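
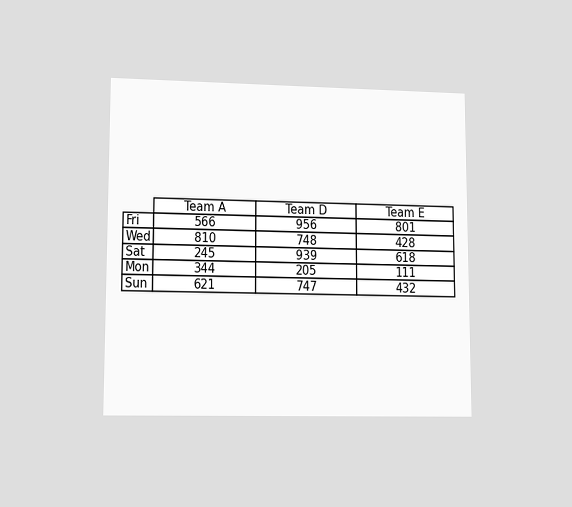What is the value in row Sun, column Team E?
432

The chart is viewed at a slight angle. The (Sun, Team E) cell reads 432.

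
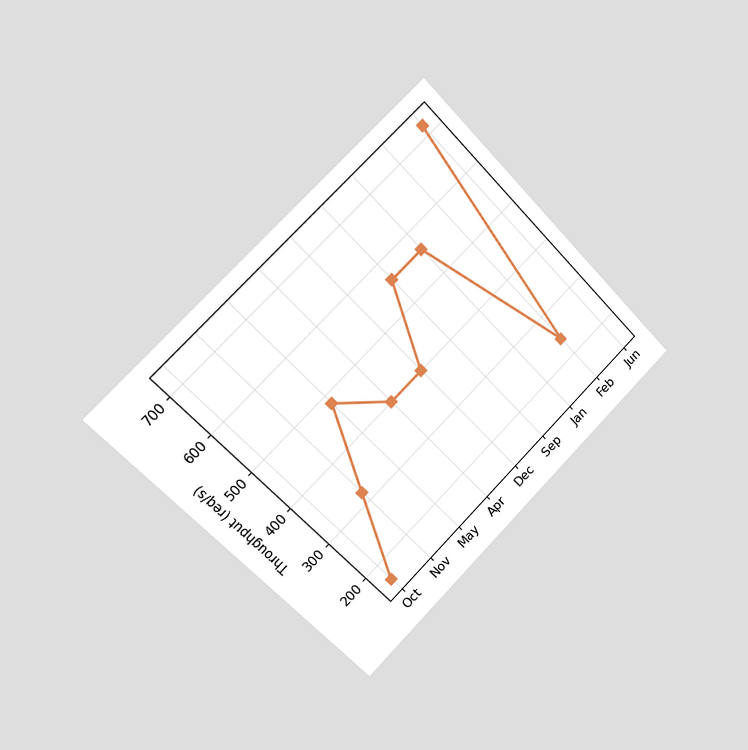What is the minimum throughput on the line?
The chart is tilted about 45° counter-clockwise and viewed slightly from the left. The lowest point is at Oct, and reading across to the y-axis gives 160req/s.

160req/s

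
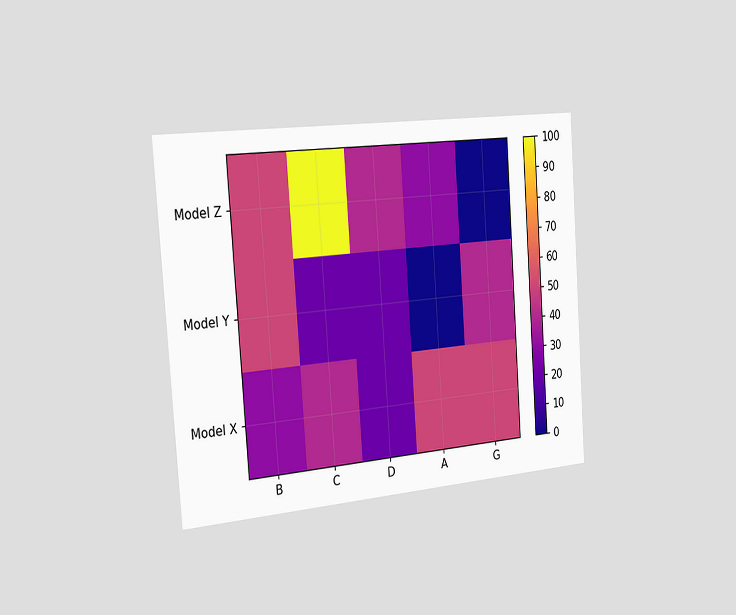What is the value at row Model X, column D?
20

The chart is tilted about 4° counter-clockwise and viewed slightly from the left. Matching cell (Model X, D) against the colorbar gives 20.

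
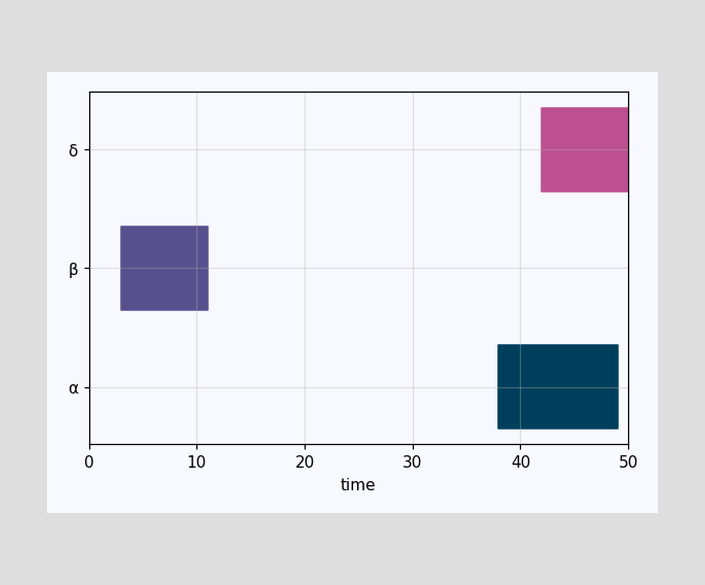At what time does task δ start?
The δ bar begins at t=42.

42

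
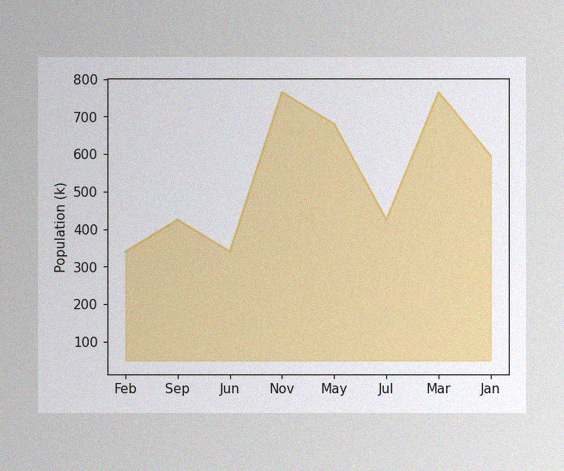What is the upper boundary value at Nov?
765k

The image has some photo noise and uneven lighting. At Nov the upper boundary is at 765k.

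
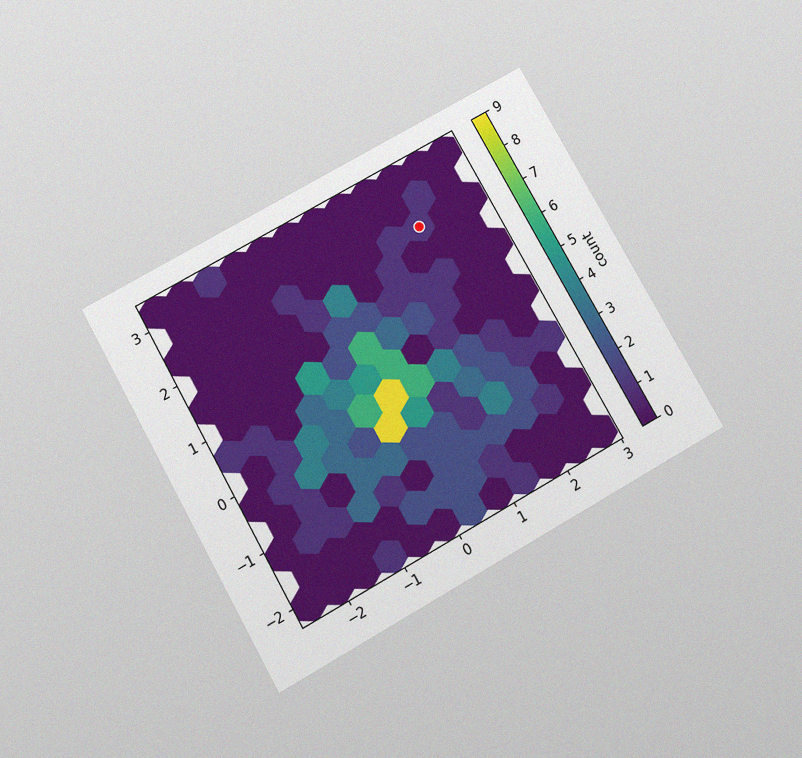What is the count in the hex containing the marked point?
The chart is tilted about 29° counter-clockwise and viewed slightly from below, with some photo noise. The marked hex reads 1 on the colorbar.

1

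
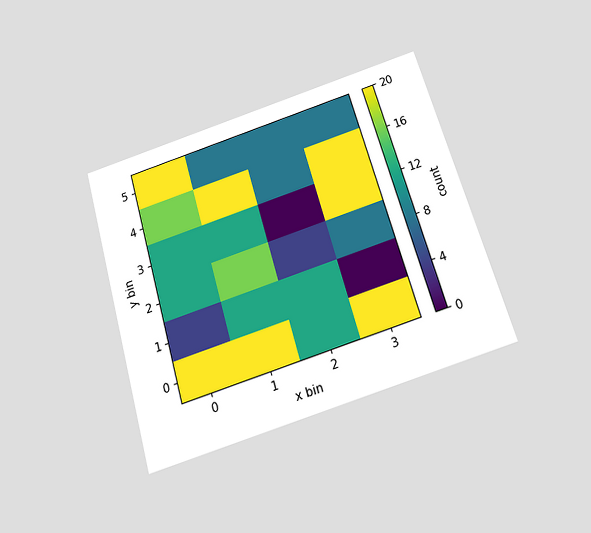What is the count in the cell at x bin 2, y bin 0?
The chart is tilted about 16° counter-clockwise and viewed slightly from below. Matching the cell (2, 0) against the colorbar gives 12.

12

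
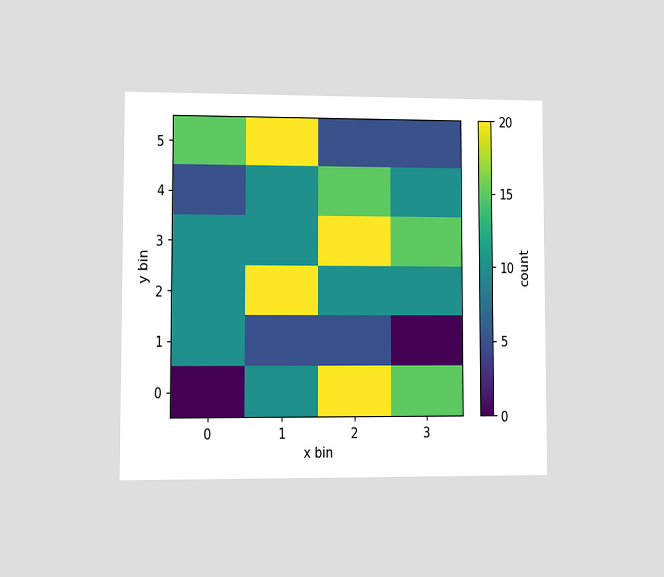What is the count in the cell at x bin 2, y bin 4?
The chart is viewed at a slight angle. Matching the cell (2, 4) against the colorbar gives 15.

15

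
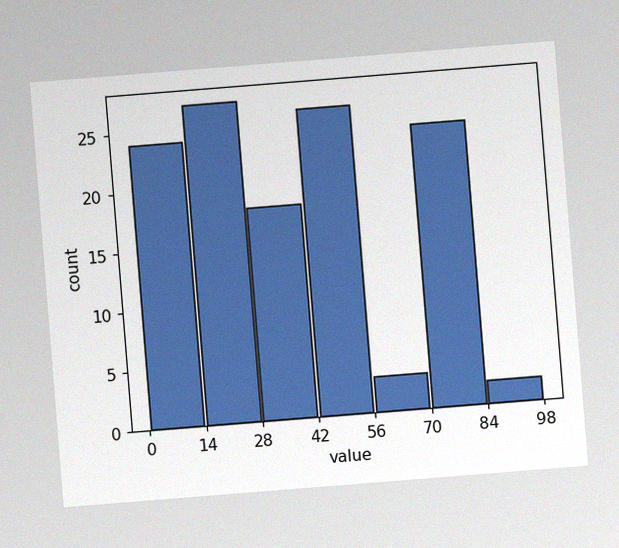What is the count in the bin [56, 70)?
The chart is tilted about 5° counter-clockwise, with some photo noise. The [56, 70) bin has height 3.

3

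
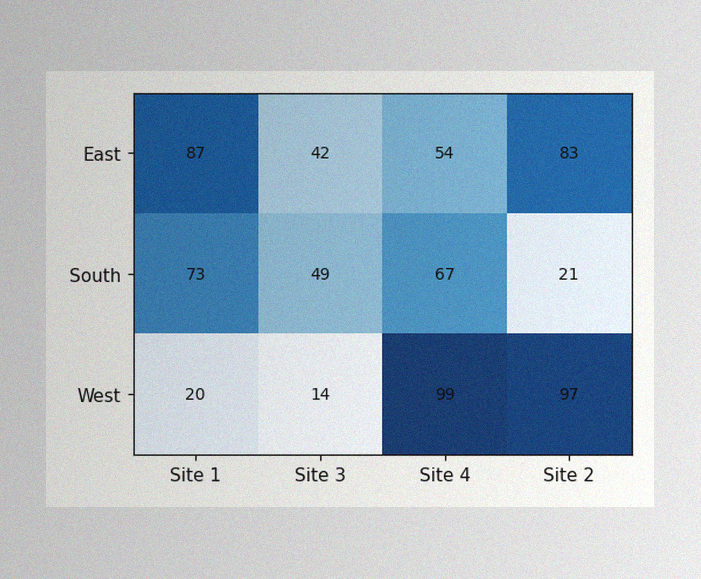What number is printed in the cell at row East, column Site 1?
The image has some photo noise and uneven lighting. The (East, Site 1) cell reads 87.

87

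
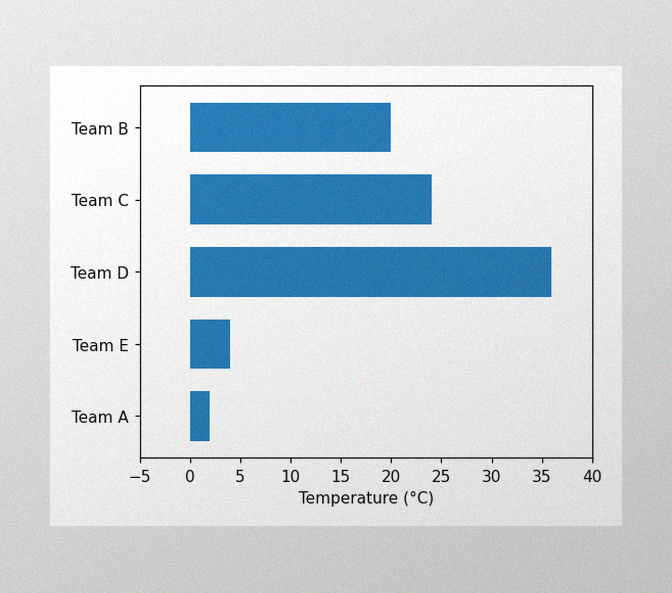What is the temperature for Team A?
The image has some photo noise and uneven lighting. Reading along the chart's x-axis, the Team A bar reaches 2°C.

2°C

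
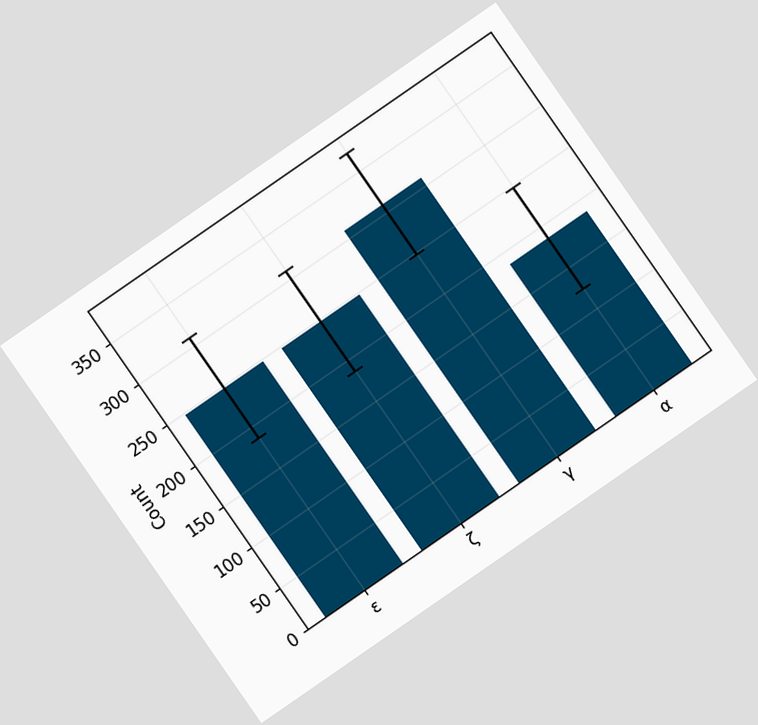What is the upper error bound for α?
The chart is tilted about 35° counter-clockwise. The α bar's upper whisker reaches 248.

248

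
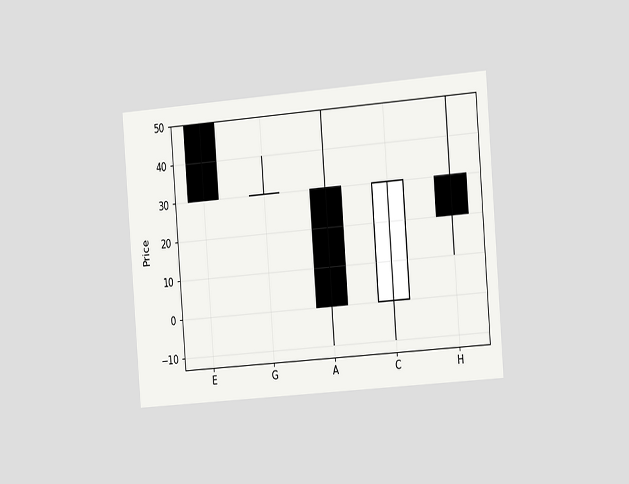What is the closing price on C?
30

The chart is tilted about 4° counter-clockwise and viewed slightly from the right. The C candle closes at 30.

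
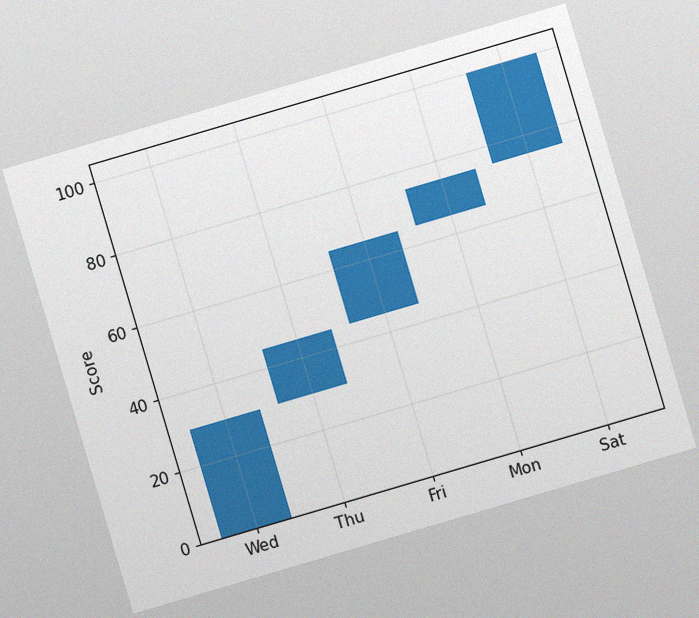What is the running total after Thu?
45

The chart is tilted about 16° counter-clockwise, with some photo noise. After Thu the running total reaches 45.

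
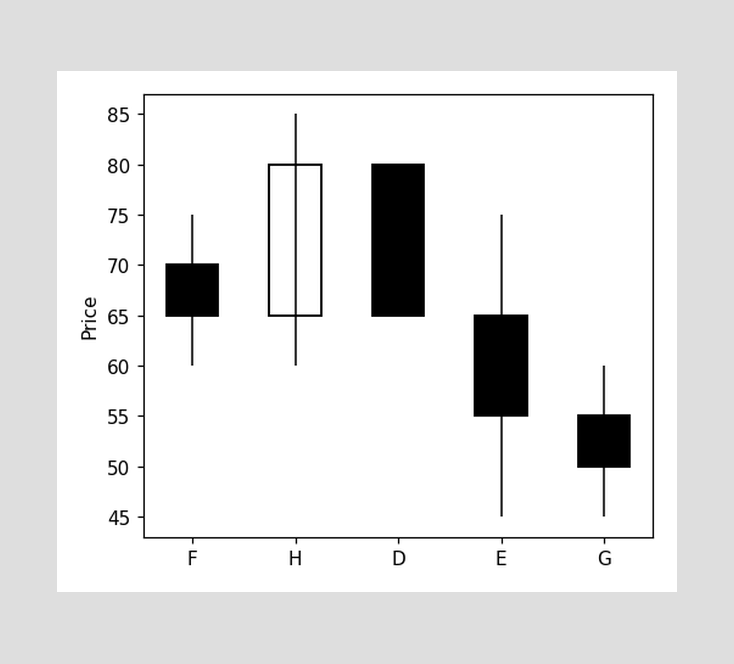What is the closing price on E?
55

The E candle closes at 55.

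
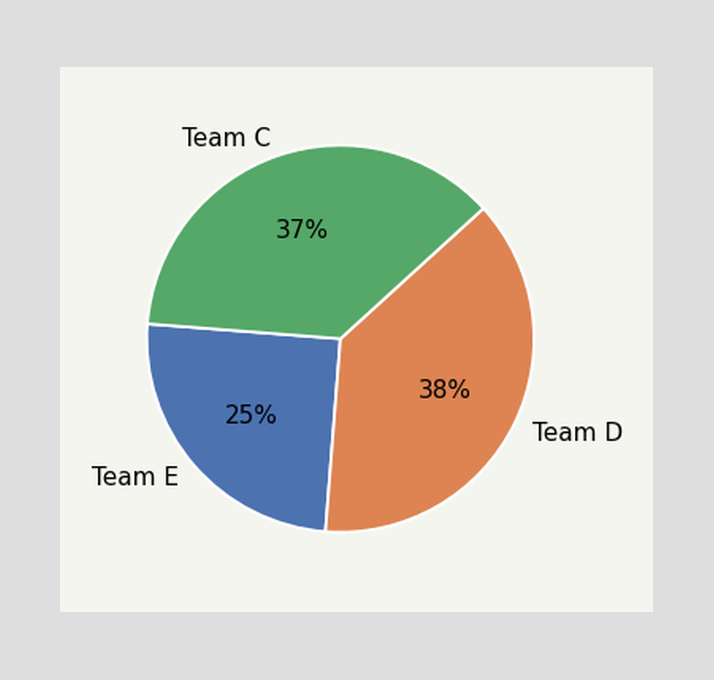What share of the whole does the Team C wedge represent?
37%

The Team C slice takes up 37% of the pie.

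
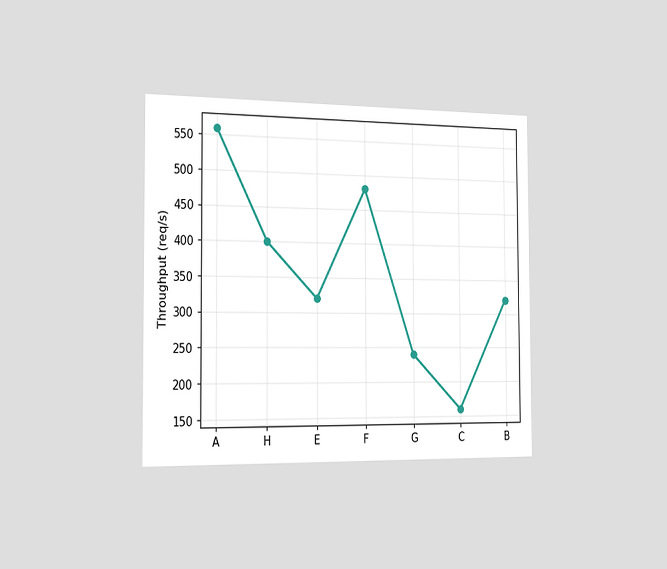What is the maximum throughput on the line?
560req/s

The chart is viewed slightly from the left. The highest point is at A, and reading across to the y-axis gives 560req/s.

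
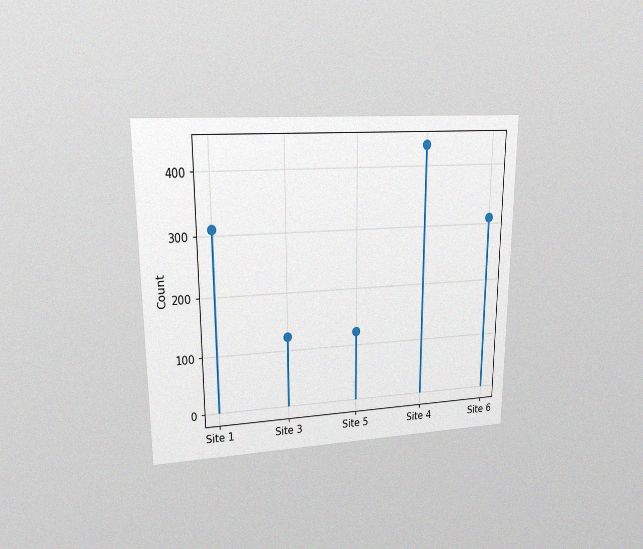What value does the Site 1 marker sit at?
The chart is viewed at a slight angle, with some photo noise. The Site 1 marker sits at 310.

310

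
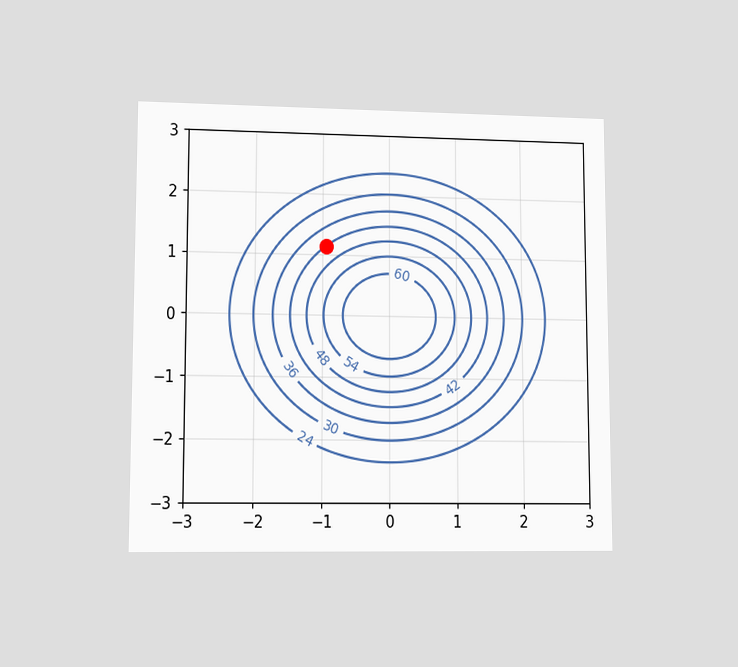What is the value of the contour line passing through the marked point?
The chart is viewed at a slight angle. The marked point sits on the contour labelled 42.

42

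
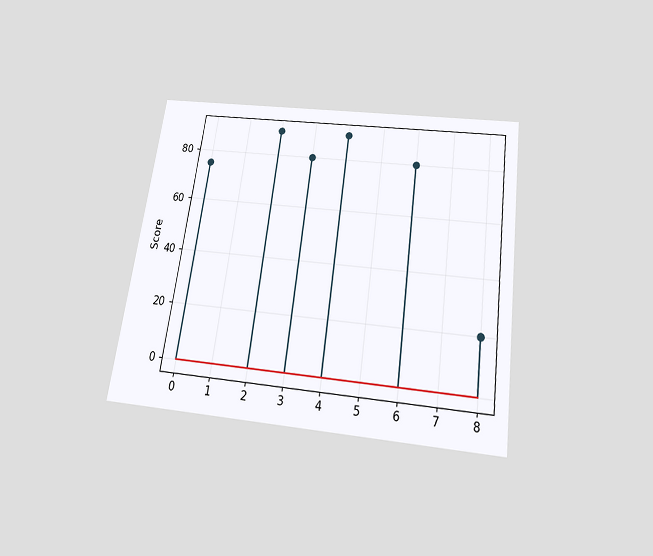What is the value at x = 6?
80

The chart is tilted about 8° clockwise and viewed slightly from below. The stem at x=6 reaches 80.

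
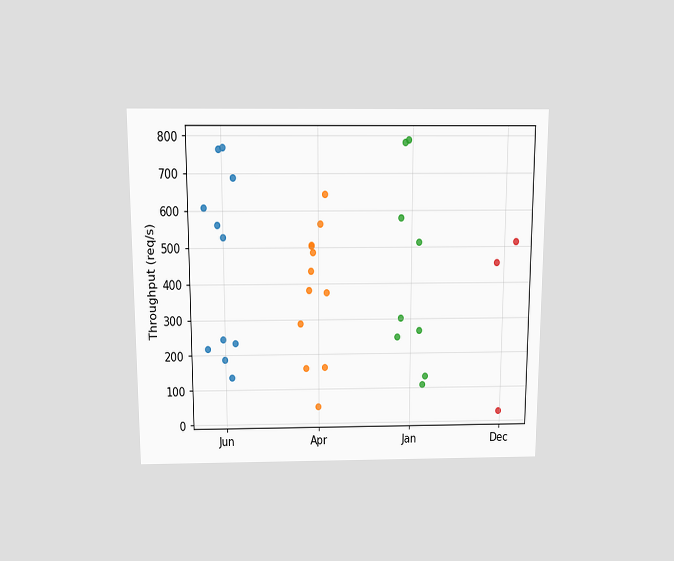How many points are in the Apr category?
The chart is viewed slightly from above. Counting the markers in the Apr column gives 12.

12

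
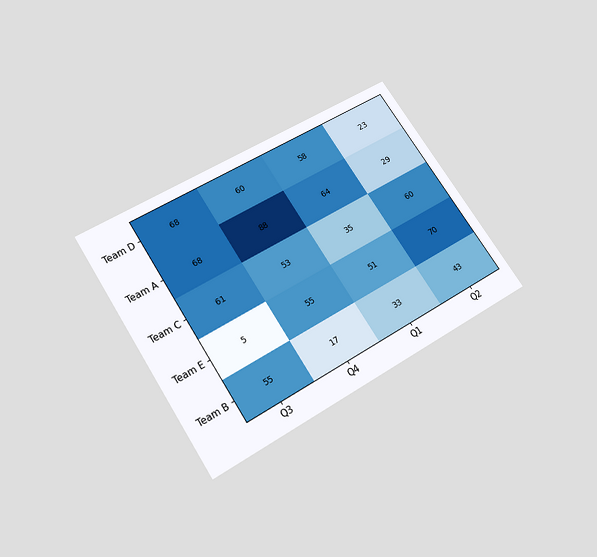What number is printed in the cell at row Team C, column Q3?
The chart is tilted about 33° counter-clockwise and viewed slightly from below. The (Team C, Q3) cell reads 61.

61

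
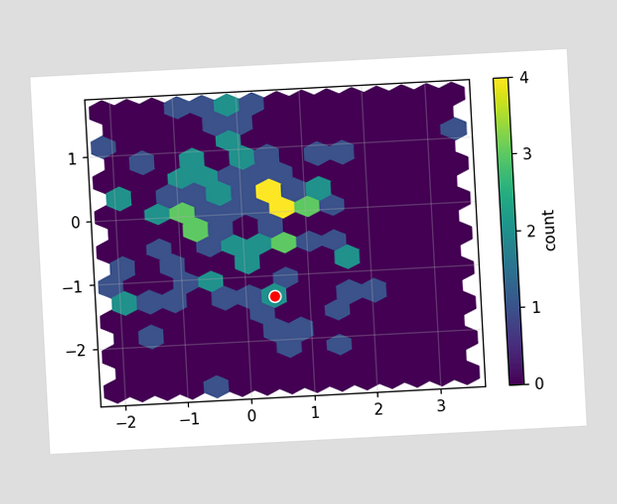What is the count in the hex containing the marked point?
The chart is tilted about 3° counter-clockwise. The marked hex reads 2 on the colorbar.

2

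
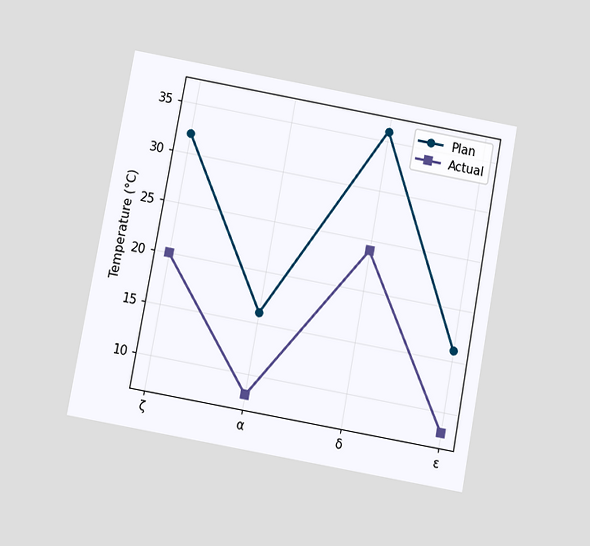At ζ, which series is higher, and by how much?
The chart is tilted about 10° clockwise and viewed slightly from below. At ζ, Plan sits above the other line by 12°C.

Plan, by 12°C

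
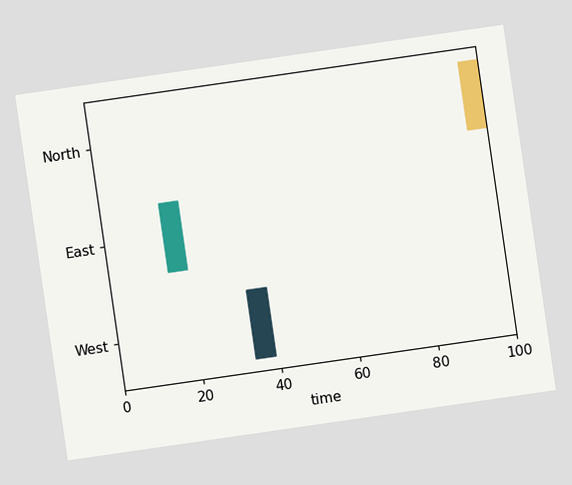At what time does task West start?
The chart is tilted about 8° counter-clockwise. The West bar begins at t=34.

34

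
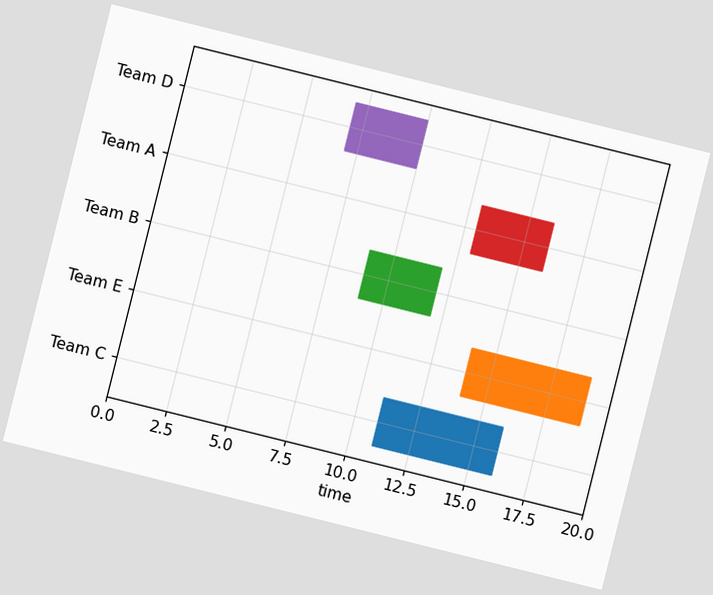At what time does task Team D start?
The chart is tilted about 14° clockwise. The Team D bar begins at t=7.

7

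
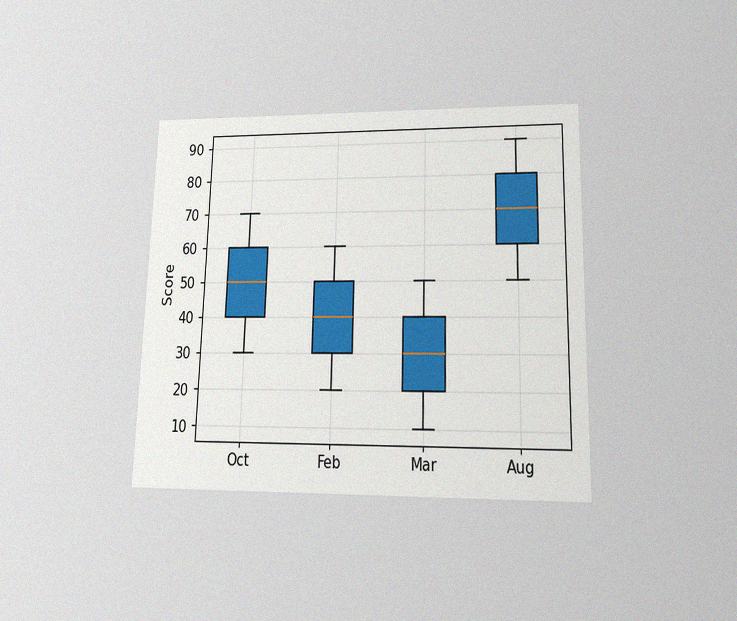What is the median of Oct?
The chart is viewed slightly from below, with some photo noise. The median line in the Oct box sits at 50.

50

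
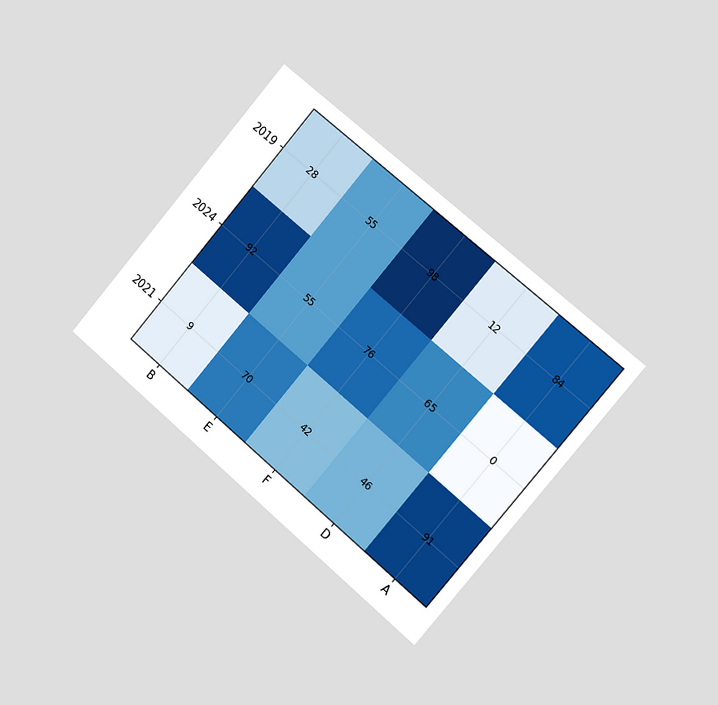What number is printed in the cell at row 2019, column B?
The chart is tilted about 41° clockwise and viewed slightly from the right. The (2019, B) cell reads 28.

28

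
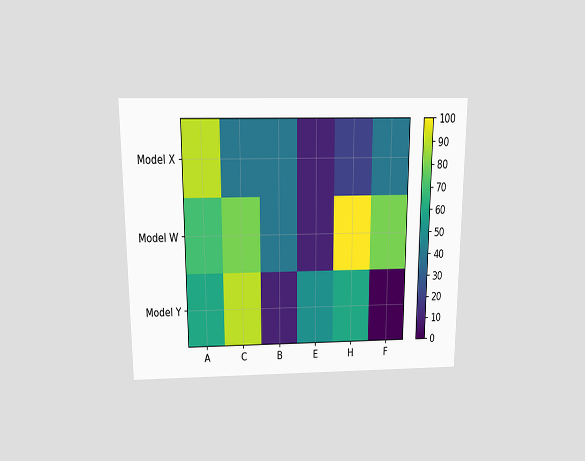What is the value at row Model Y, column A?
60

The chart is viewed slightly from above. Matching cell (Model Y, A) against the colorbar gives 60.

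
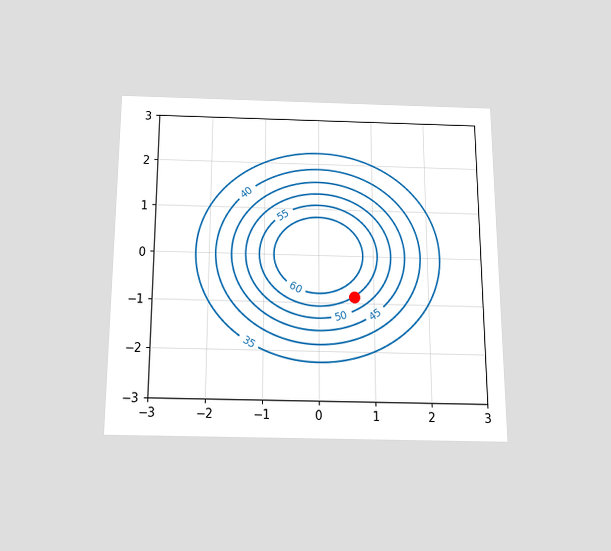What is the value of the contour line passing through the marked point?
The chart is viewed slightly from below. The marked point sits on the contour labelled 55.

55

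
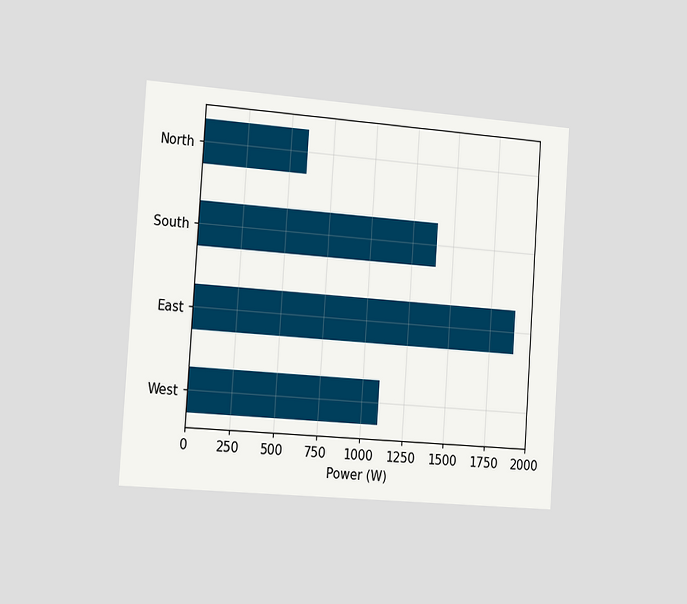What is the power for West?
1100W

The chart is tilted about 4° clockwise and viewed slightly from the left. Reading along the chart's x-axis, the West bar reaches 1100W.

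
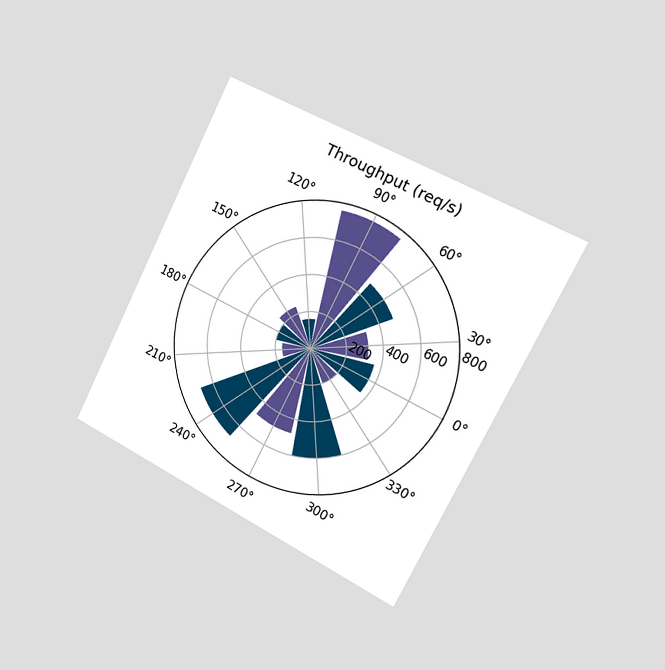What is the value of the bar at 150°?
240req/s

The chart is tilted about 27° clockwise and viewed slightly from the right. The bar at 150° reaches 240req/s on the radial axis.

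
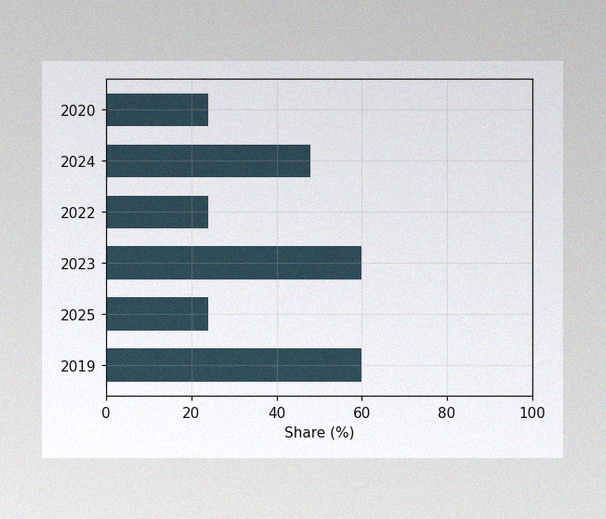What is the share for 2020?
The image has some photo noise and uneven lighting. Reading along the chart's x-axis, the 2020 bar reaches 24%.

24%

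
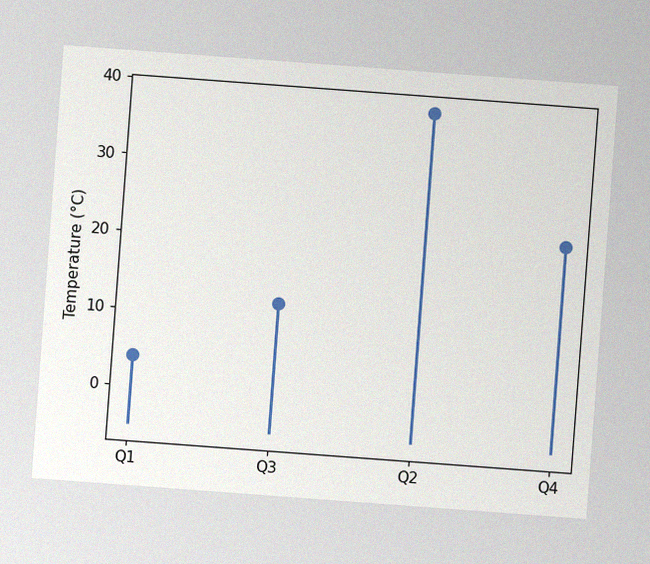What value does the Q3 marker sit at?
12°C

The chart is tilted about 4° clockwise, with some photo noise. The Q3 marker sits at 12°C.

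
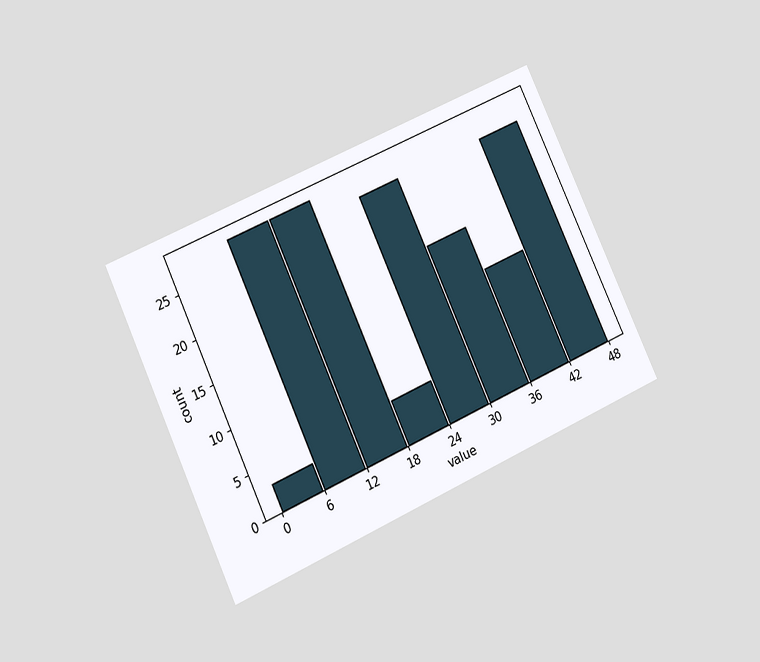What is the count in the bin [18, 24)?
5

The chart is tilted about 25° counter-clockwise and viewed at a slight angle. The [18, 24) bin has height 5.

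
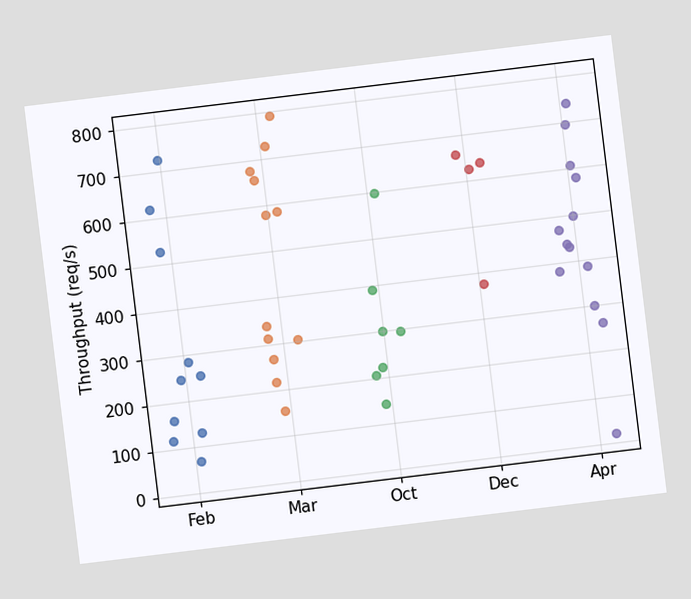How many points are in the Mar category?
The chart is tilted about 7° counter-clockwise. Counting the markers in the Mar column gives 12.

12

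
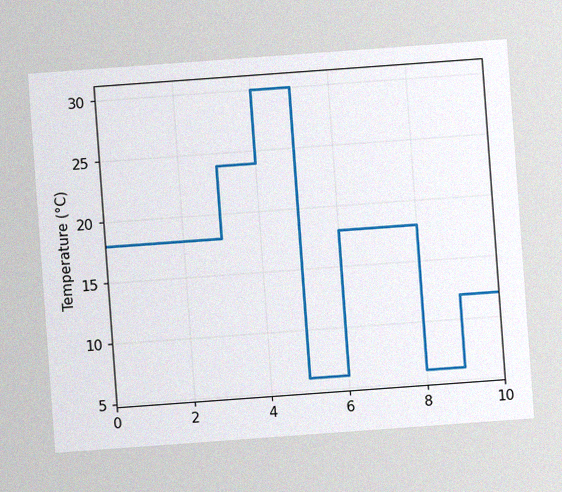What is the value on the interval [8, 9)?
6°C

The chart is tilted about 4° counter-clockwise, with some photo noise. On [8, 9) the step sits at 6°C.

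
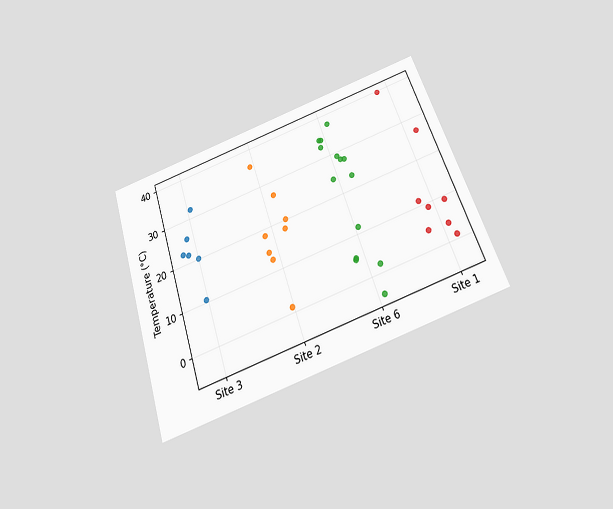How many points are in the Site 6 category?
The chart is tilted about 19° counter-clockwise and viewed slightly from below. Counting the markers in the Site 6 column gives 14.

14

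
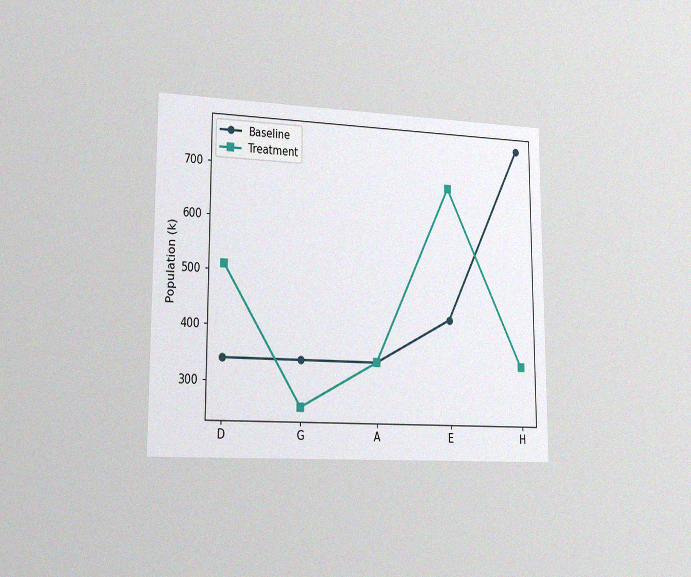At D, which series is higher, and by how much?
Treatment, by 170k

The chart is viewed slightly from the left, with some photo noise. At D, Treatment sits above the other line by 170k.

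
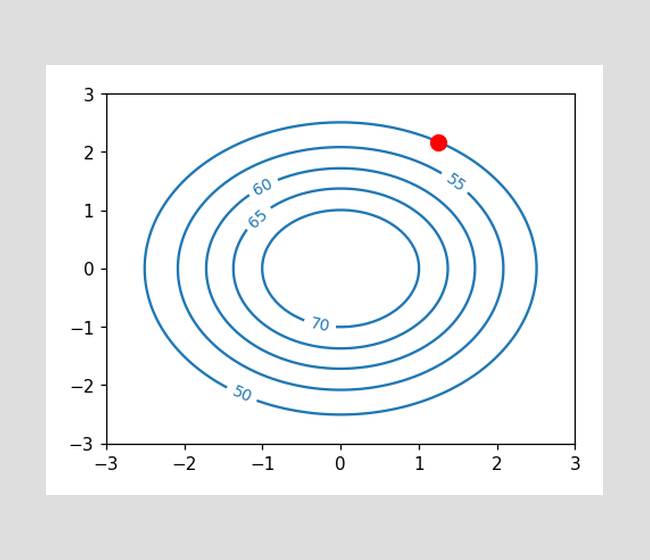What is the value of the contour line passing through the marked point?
50

The marked point sits on the contour labelled 50.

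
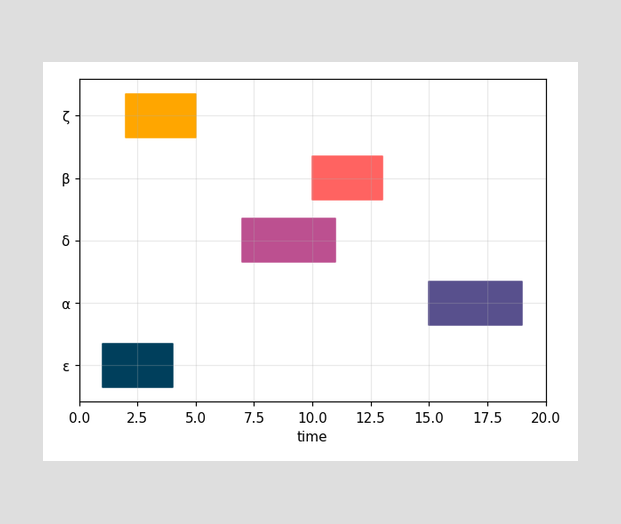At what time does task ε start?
The ε bar begins at t=1.

1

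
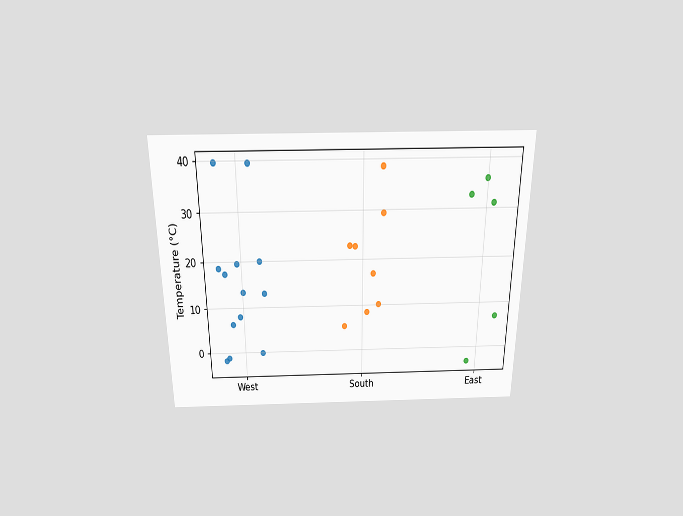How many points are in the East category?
5

The chart is viewed slightly from above. Counting the markers in the East column gives 5.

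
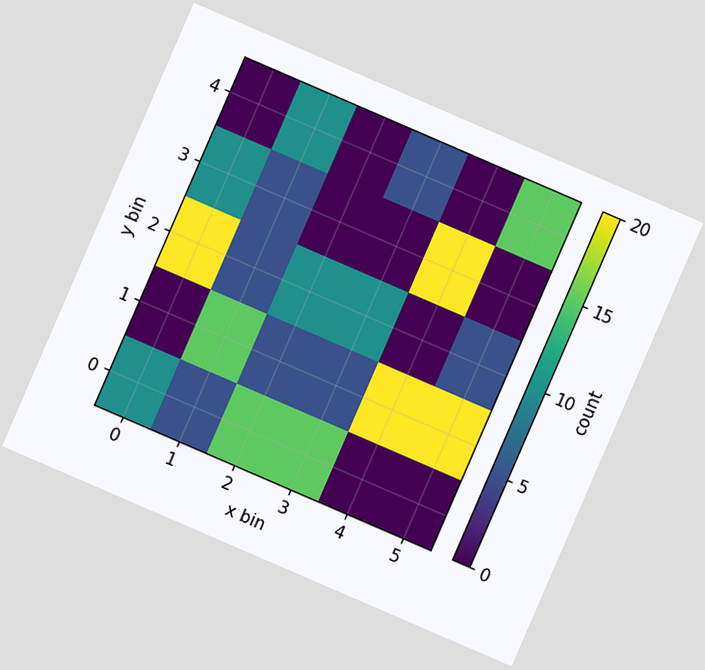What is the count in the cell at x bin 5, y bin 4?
15

The chart is tilted about 23° clockwise. Matching the cell (5, 4) against the colorbar gives 15.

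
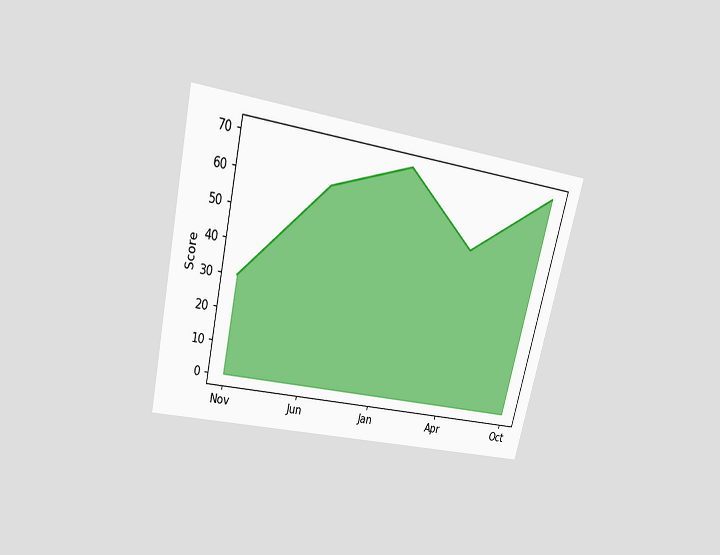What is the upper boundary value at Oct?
The chart is tilted about 13° clockwise and viewed slightly from above. At Oct the upper boundary is at 70.

70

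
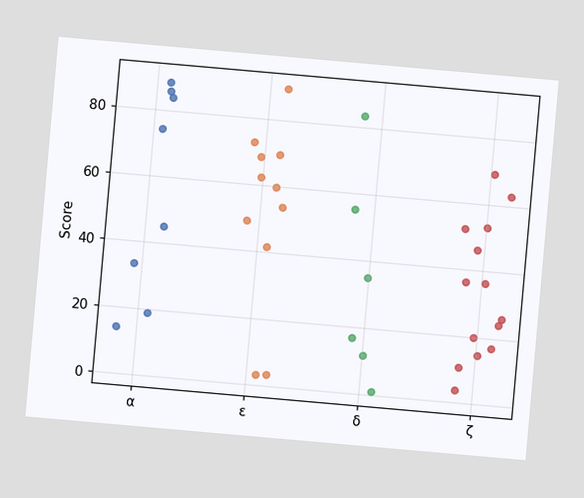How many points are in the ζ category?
14

The chart is tilted about 5° clockwise. Counting the markers in the ζ column gives 14.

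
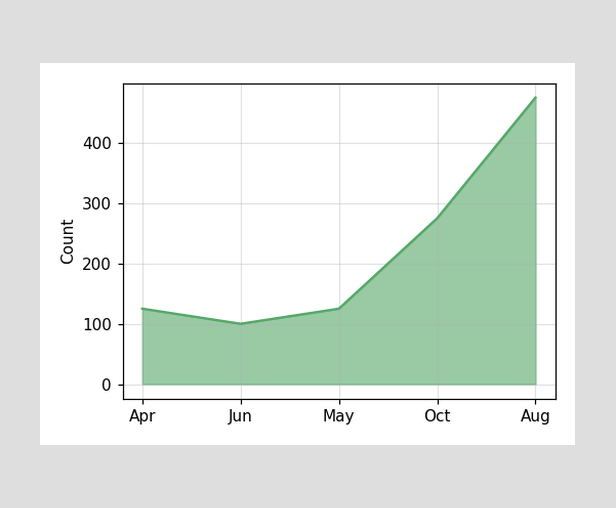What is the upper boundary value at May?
125

At May the upper boundary is at 125.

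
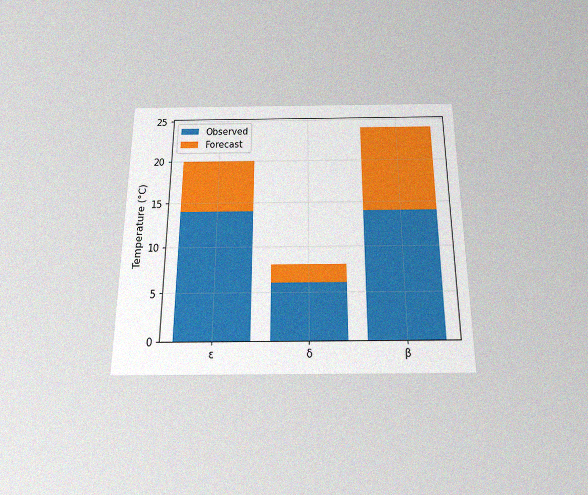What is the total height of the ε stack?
20°C

The chart is viewed slightly from below, with some photo noise. The ε stack's top reaches 20°C on the y-axis.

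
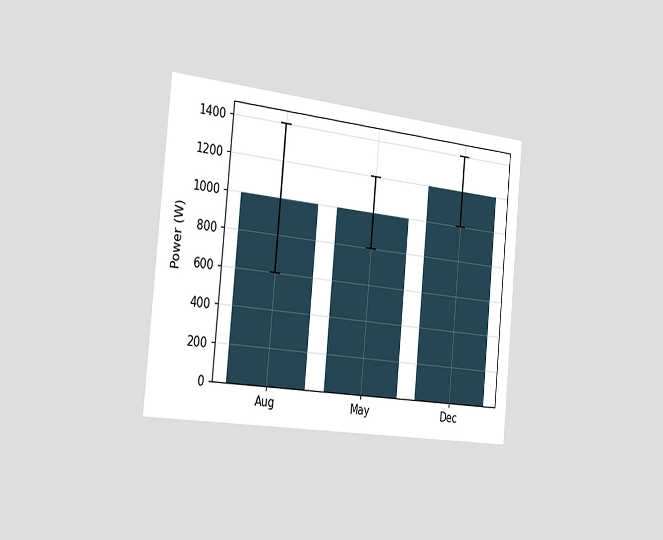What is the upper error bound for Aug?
The chart is tilted about 5° clockwise and viewed slightly from the left. The Aug bar's upper whisker reaches 1400W.

1400W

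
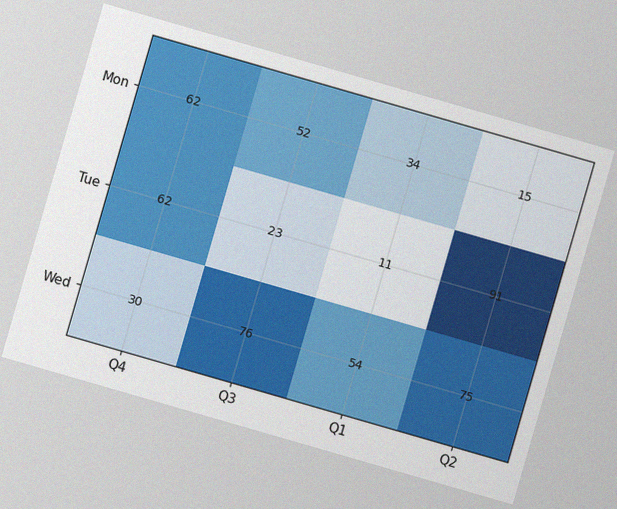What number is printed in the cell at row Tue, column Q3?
The chart is tilted about 16° clockwise, with some photo noise. The (Tue, Q3) cell reads 23.

23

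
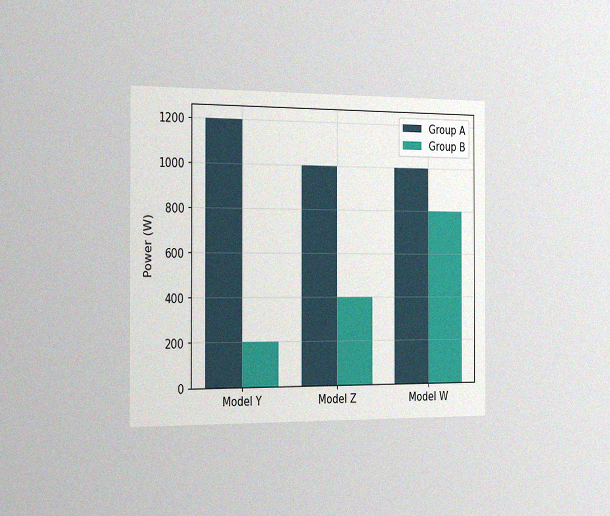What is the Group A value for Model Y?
1200W

The chart is viewed slightly from the left, with some photo noise. The Group A bar at Model Y reaches 1200W on the y-axis.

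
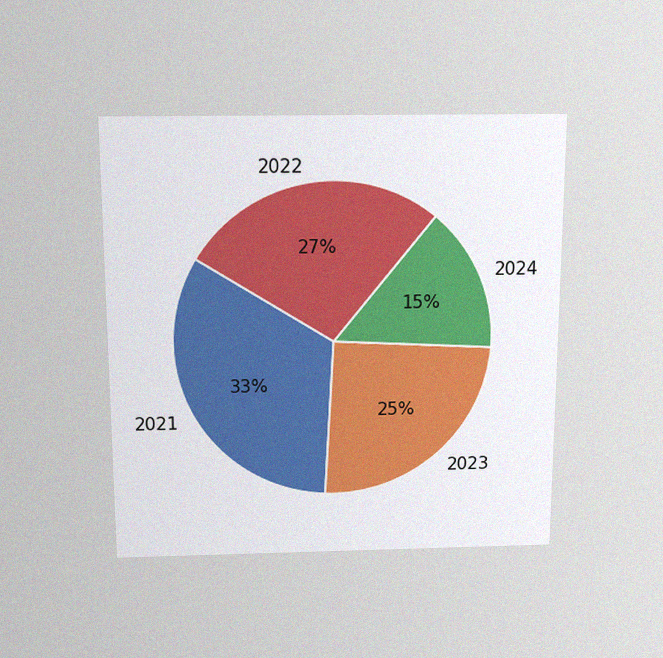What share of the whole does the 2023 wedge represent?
25%

The chart is viewed slightly from above, with some photo noise. The 2023 slice takes up 25% of the pie.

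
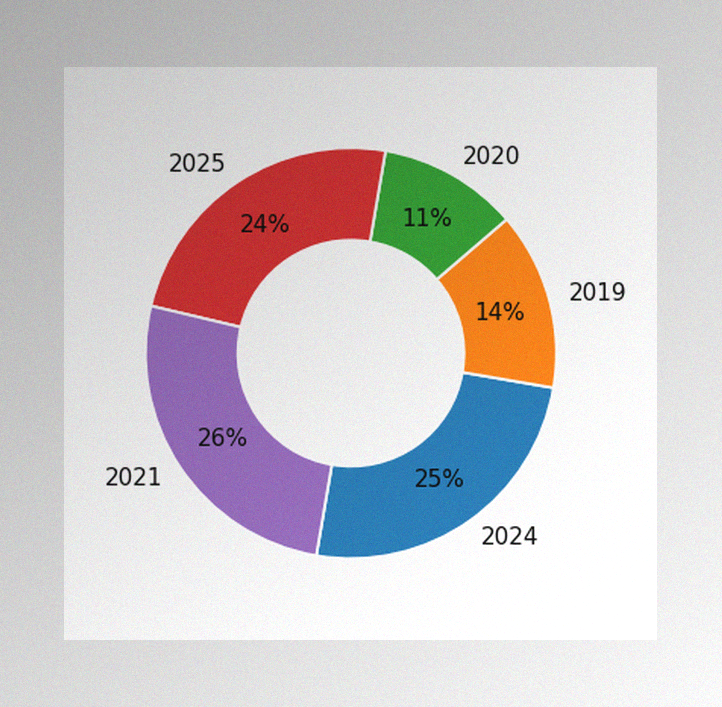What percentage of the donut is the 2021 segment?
The image has some photo noise and uneven lighting. The 2021 segment takes up 26% of the ring.

26%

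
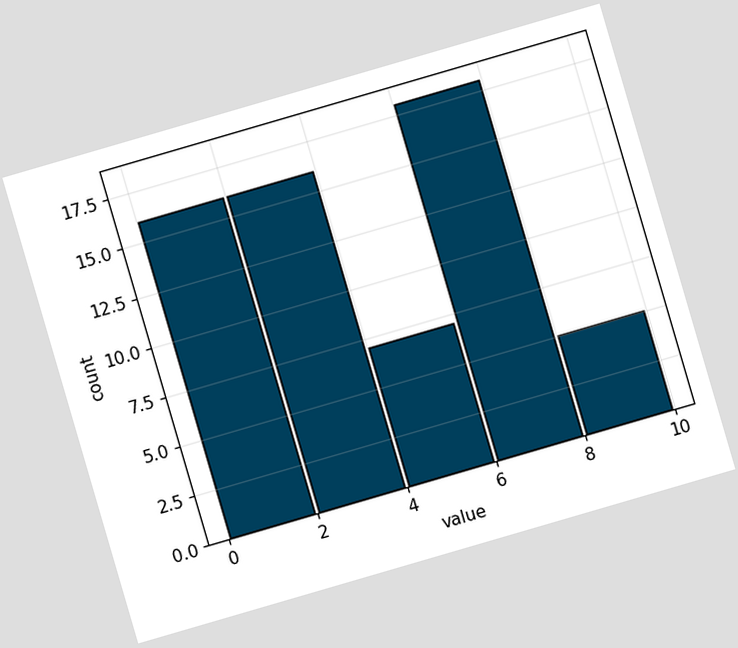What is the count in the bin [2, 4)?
16

The chart is tilted about 16° counter-clockwise. The [2, 4) bin has height 16.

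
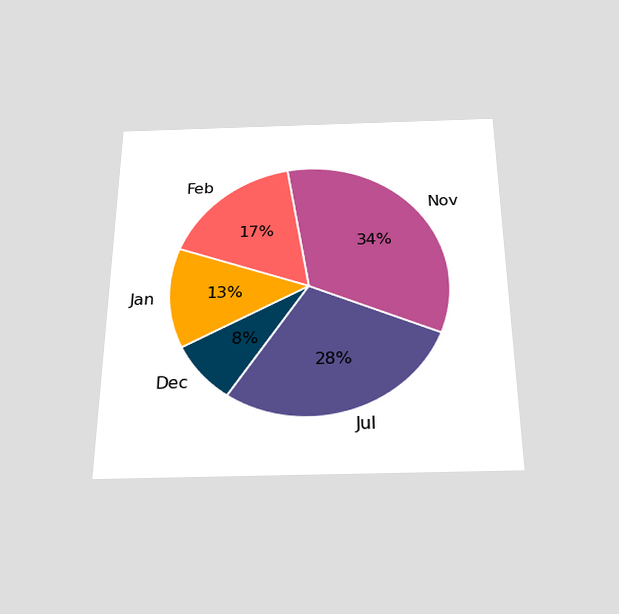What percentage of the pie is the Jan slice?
13%

The chart is viewed slightly from below. The Jan slice takes up 13% of the pie.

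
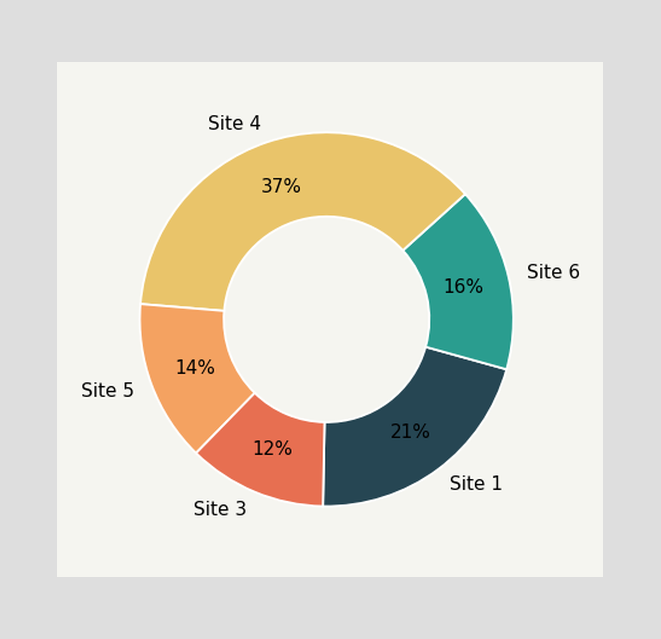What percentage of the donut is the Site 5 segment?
14%

The Site 5 segment takes up 14% of the ring.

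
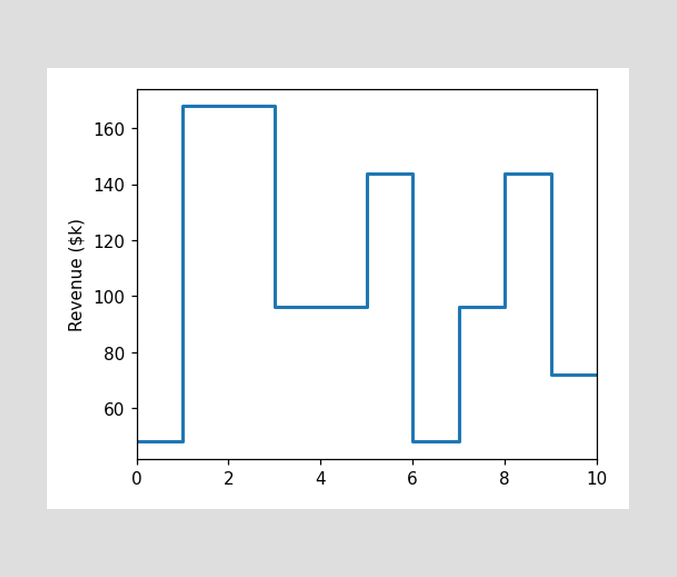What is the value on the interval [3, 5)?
On [3, 5) the step sits at $96k.

$96k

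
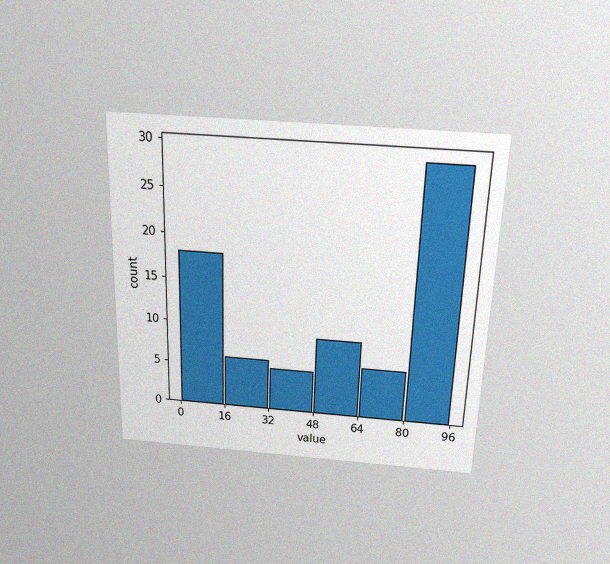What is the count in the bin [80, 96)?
The chart is viewed slightly from above, with some photo noise. The [80, 96) bin has height 29.

29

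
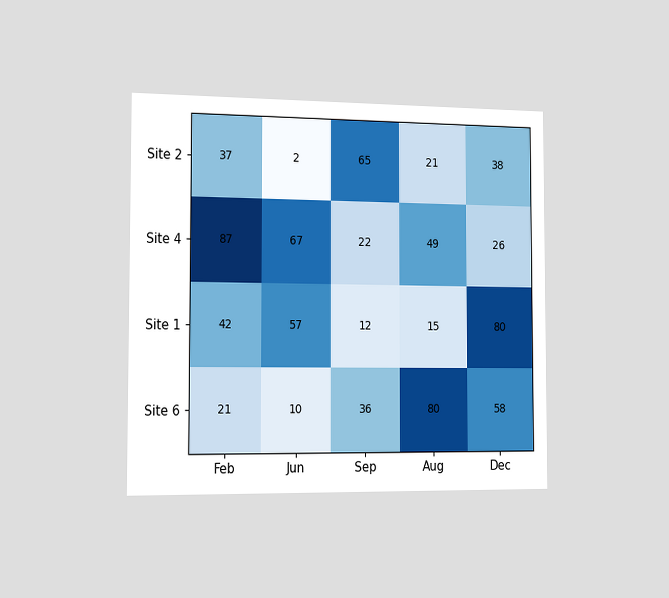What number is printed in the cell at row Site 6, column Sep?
36

The chart is viewed slightly from the left. The (Site 6, Sep) cell reads 36.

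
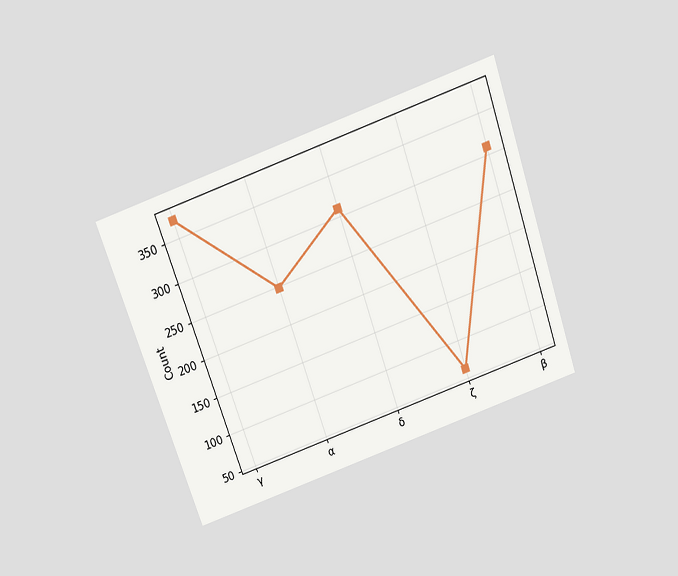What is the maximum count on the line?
372

The chart is tilted about 19° counter-clockwise and viewed slightly from above. The highest point is at γ, and reading across to the y-axis gives 372.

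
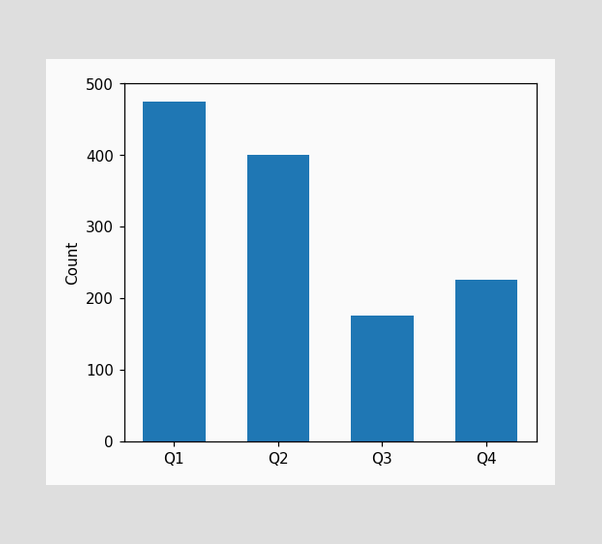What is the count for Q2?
Reading along the chart's y-axis, the Q2 bar reaches 400.

400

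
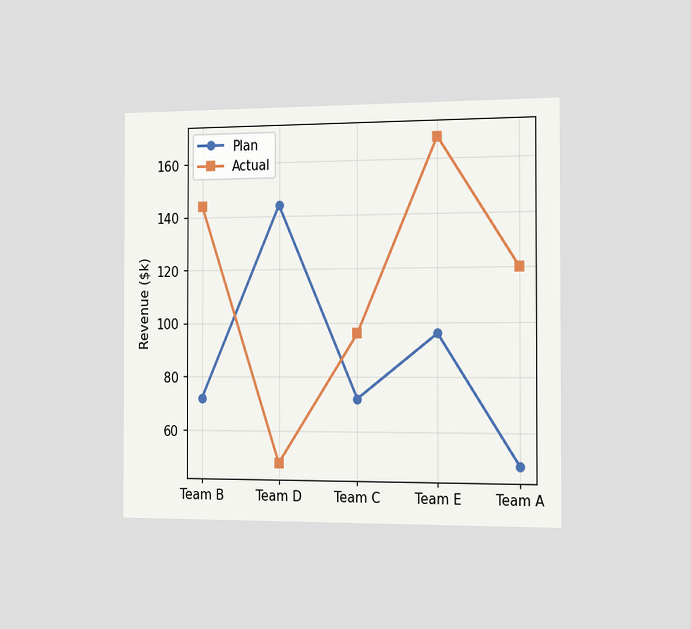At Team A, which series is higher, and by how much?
Actual, by $72k

The chart is viewed slightly from the right. At Team A, Actual sits above the other line by $72k.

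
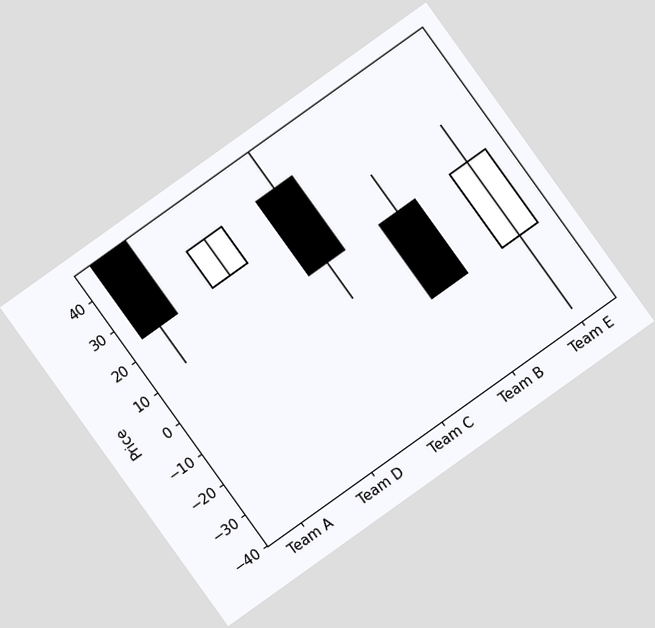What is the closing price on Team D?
The chart is tilted about 36° counter-clockwise. The Team D candle closes at 36.

36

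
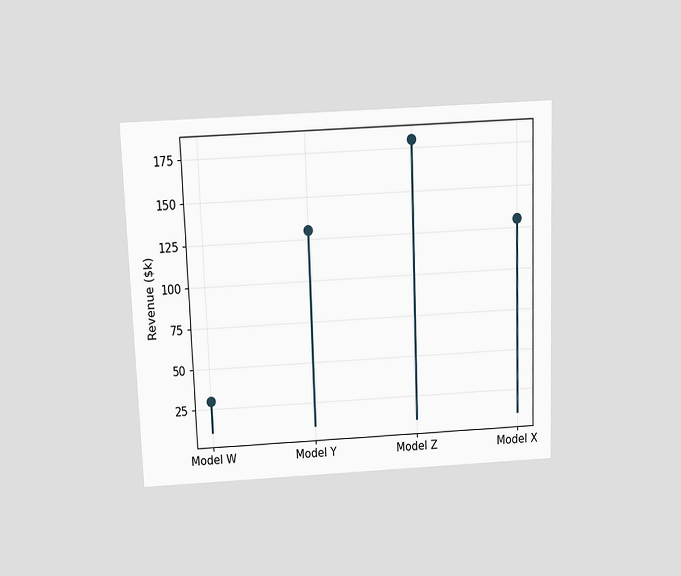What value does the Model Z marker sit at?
$180k

The chart is tilted about 2° counter-clockwise and viewed slightly from above. The Model Z marker sits at $180k.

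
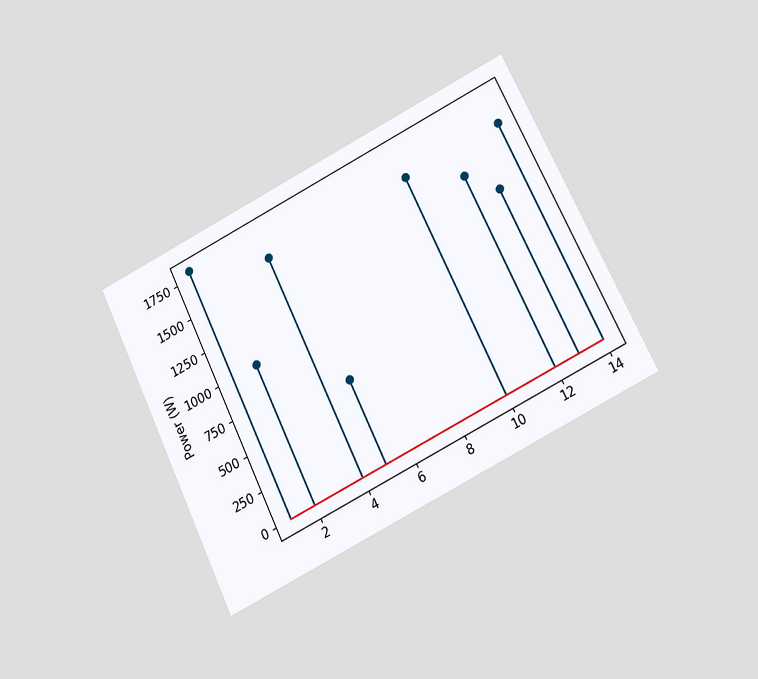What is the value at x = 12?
1400W

The chart is tilted about 26° counter-clockwise and viewed at a slight angle. The stem at x=12 reaches 1400W.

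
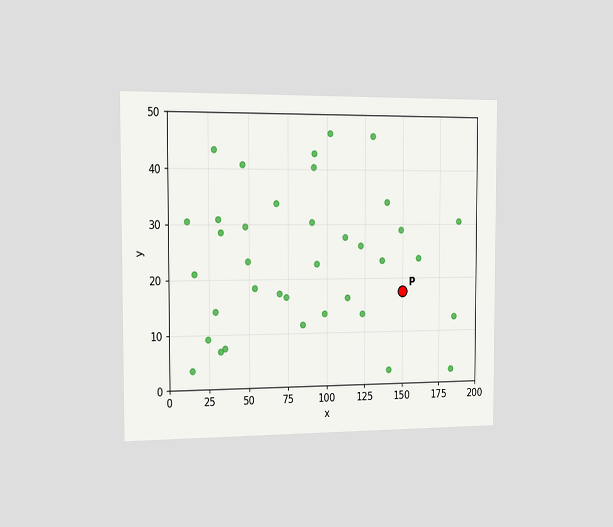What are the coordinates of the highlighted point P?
The chart is viewed slightly from the left. Following the gridlines from P to each axis, P sits at (150, 17.5).

(150, 17.5)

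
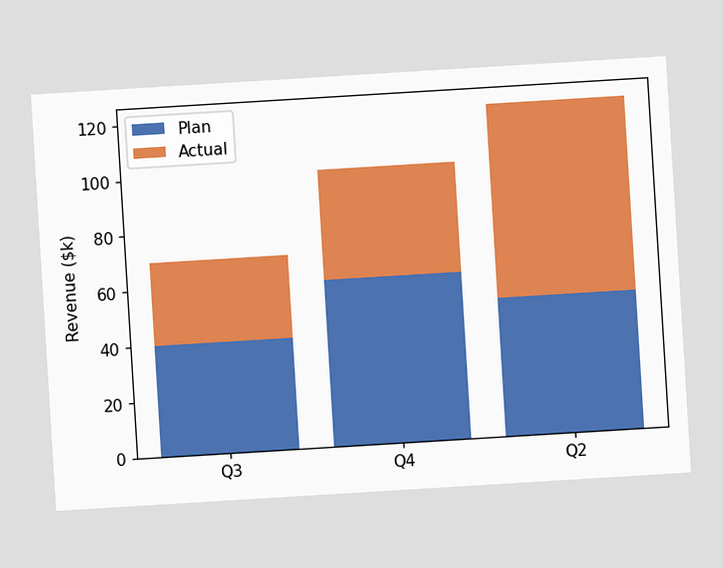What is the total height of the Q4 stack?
$100k

The chart is tilted about 3° counter-clockwise. The Q4 stack's top reaches $100k on the y-axis.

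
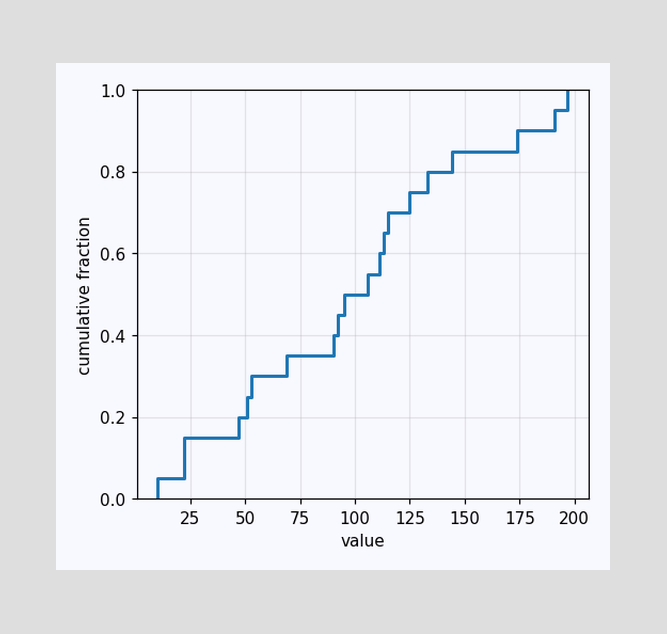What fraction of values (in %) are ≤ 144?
At x=144 the ECDF step is at 85%.

85%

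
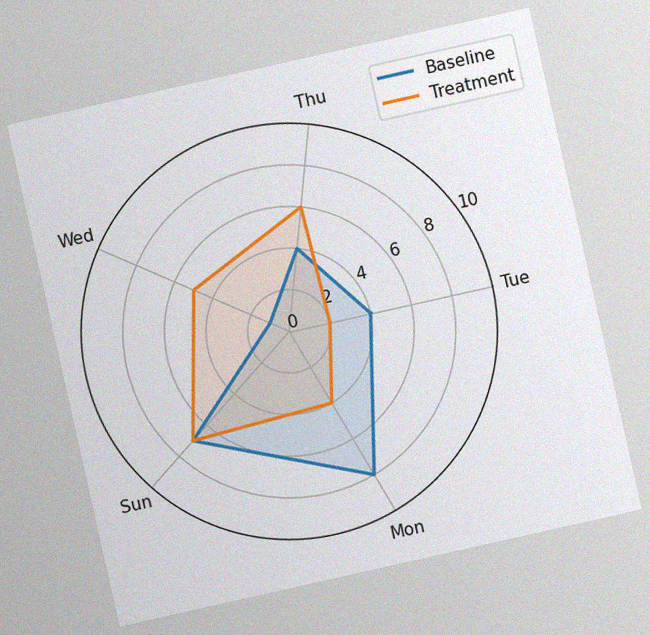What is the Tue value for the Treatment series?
2

The chart is tilted about 13° counter-clockwise, with some photo noise. On the Tue axis, Treatment reaches 2.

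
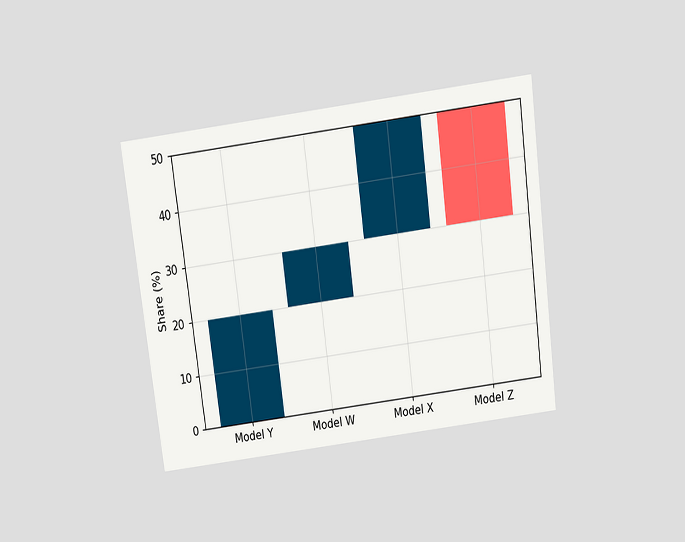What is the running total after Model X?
The chart is tilted about 7° counter-clockwise and viewed slightly from above. After Model X the running total reaches 50%.

50%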